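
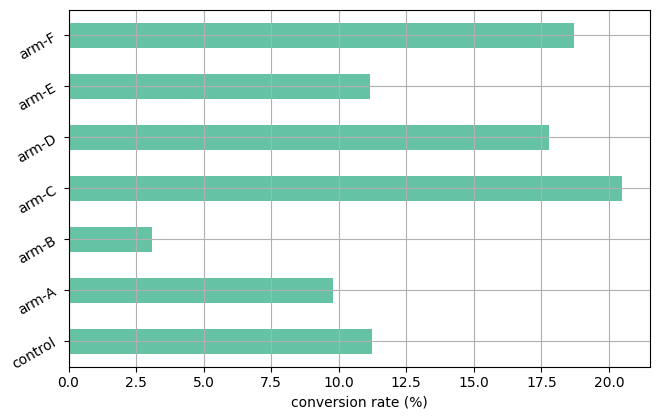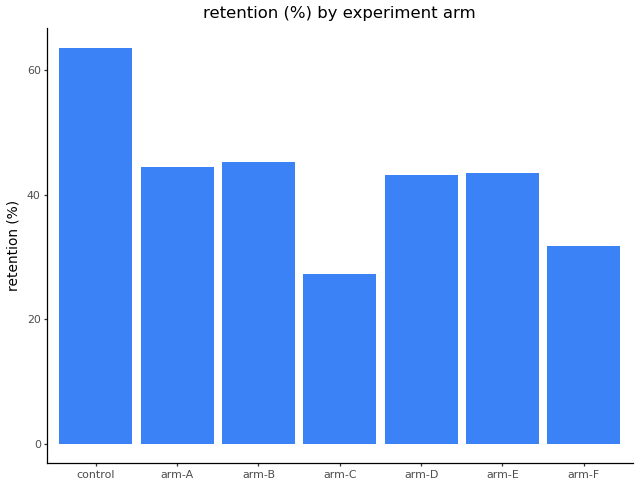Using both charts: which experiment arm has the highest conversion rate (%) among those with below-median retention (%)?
arm-C

Chart 2 median retention (%) ≈ 40; below-median experiment arms: arm-C, arm-D, arm-F. Among those, arm-C has the highest conversion rate (%) (≈ 20).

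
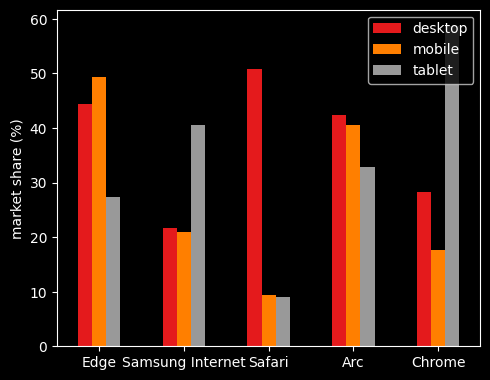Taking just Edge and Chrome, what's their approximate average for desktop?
(45 + 30) / 2 ≈ 38.

≈ 38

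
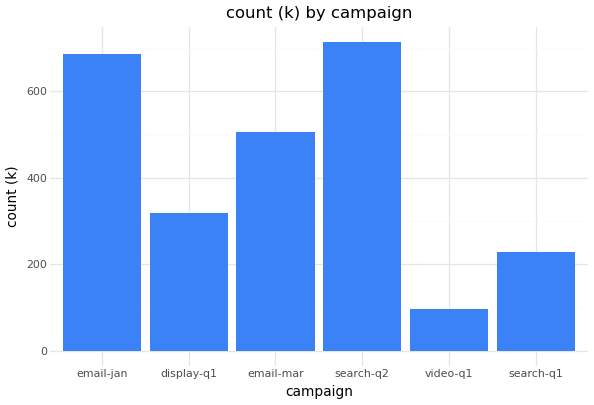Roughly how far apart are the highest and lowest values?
Max search-q2 ≈ 700, min video-q1 ≈ 100; range ≈ 600.

≈ 600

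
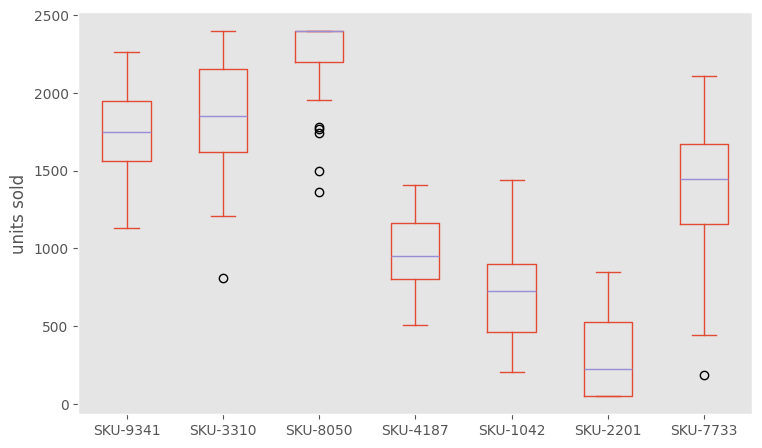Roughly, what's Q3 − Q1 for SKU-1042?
≈ 400

Q3 ≈ 800, Q1 ≈ 400; IQR ≈ 400.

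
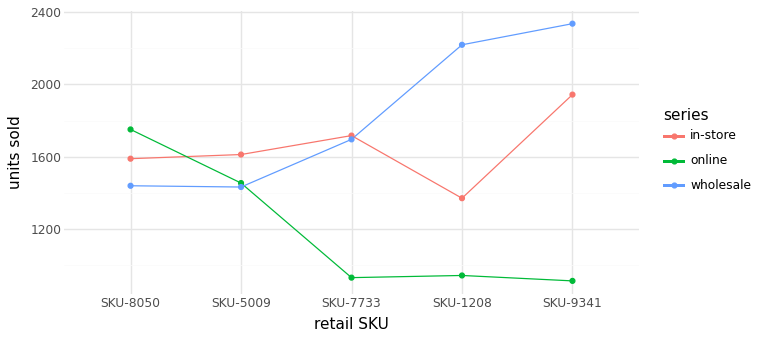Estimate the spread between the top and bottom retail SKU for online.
Max SKU-8050 ≈ 1800, min SKU-9341 ≈ 1000; range ≈ 800.

≈ 800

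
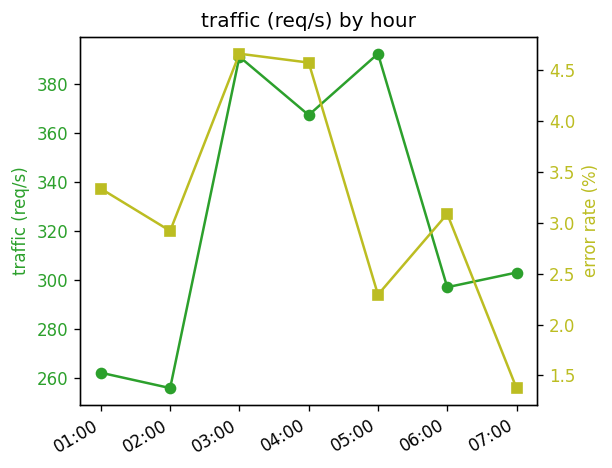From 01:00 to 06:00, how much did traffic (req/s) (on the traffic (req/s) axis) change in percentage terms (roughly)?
01:00 ≈ 260, 06:00 ≈ 300; (300 − 260) / 260 ≈ +15.4%.

≈ +15.4%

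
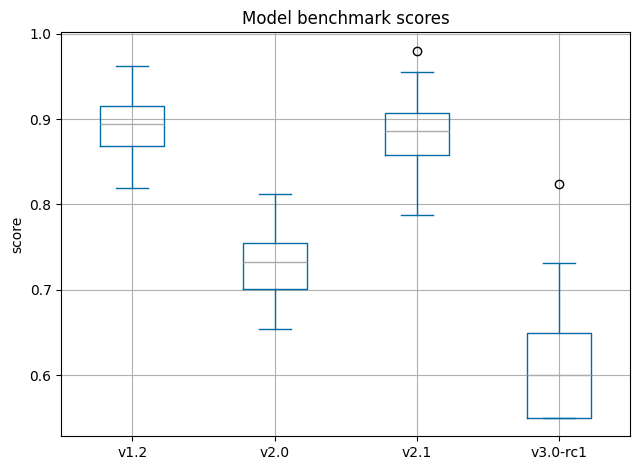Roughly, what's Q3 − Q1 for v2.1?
≈ 0.05

Q3 ≈ 0.90, Q1 ≈ 0.85; IQR ≈ 0.05.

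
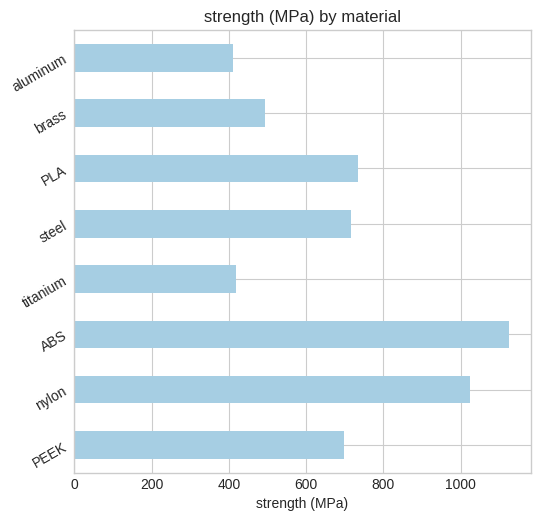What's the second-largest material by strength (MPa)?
nylon

Top 3: ABS ≈ 1100, nylon ≈ 1000, PLA ≈ 700.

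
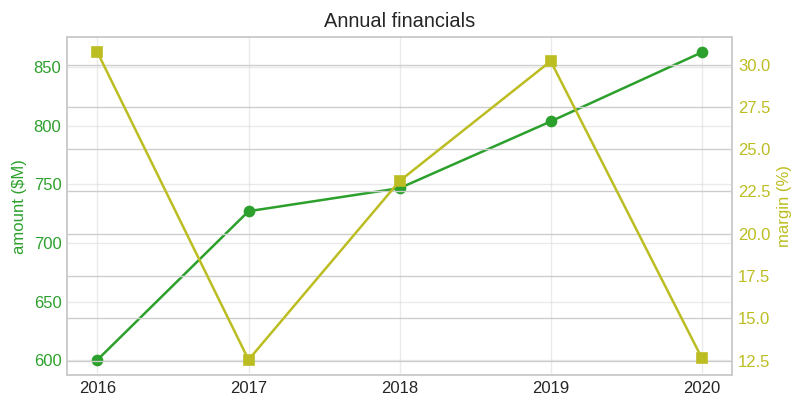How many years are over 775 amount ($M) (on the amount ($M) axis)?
2

Above 775: 2019, 2020.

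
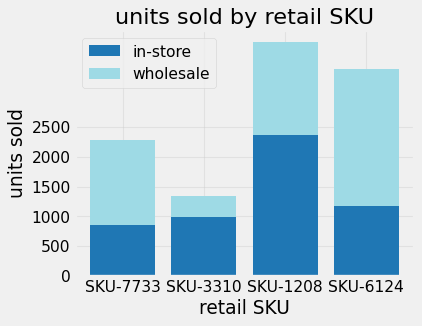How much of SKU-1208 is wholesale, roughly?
wholesale top ≈ 4000, bottom ≈ 2500; segment ≈ 1500.

≈ 1500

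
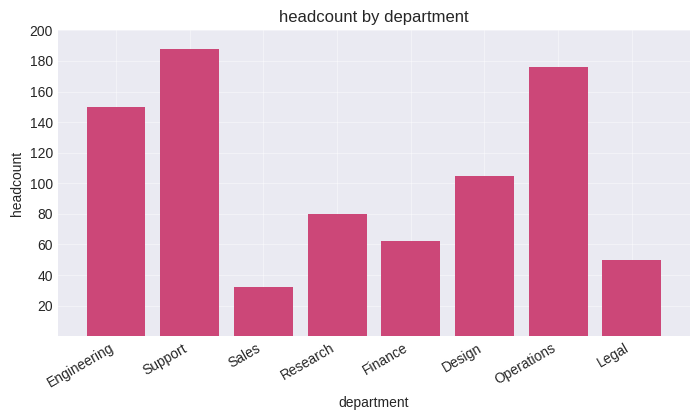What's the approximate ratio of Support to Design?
Support ≈ 180, Design ≈ 100; 180/100 ≈ 1.8.

≈ 1.8×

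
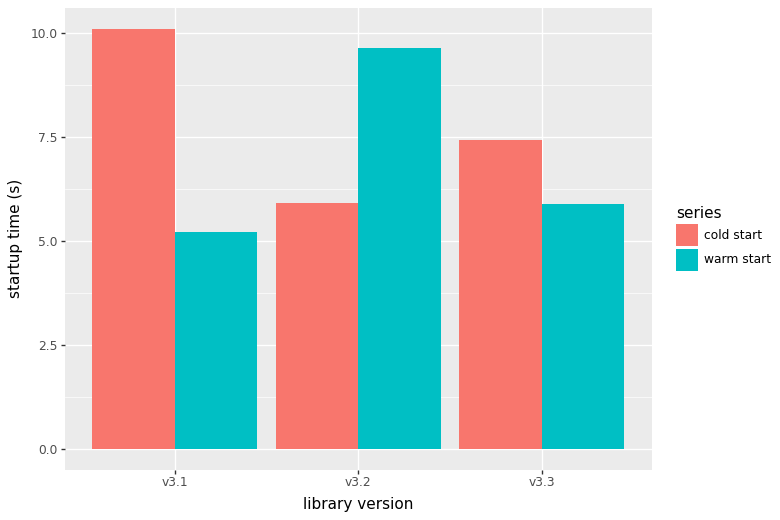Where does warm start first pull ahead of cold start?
v3.1: warm start ≈ 5 vs cold start ≈ 10 (not yet); v3.2: warm start ≈ 10 vs cold start ≈ 6 (first crossover).

v3.2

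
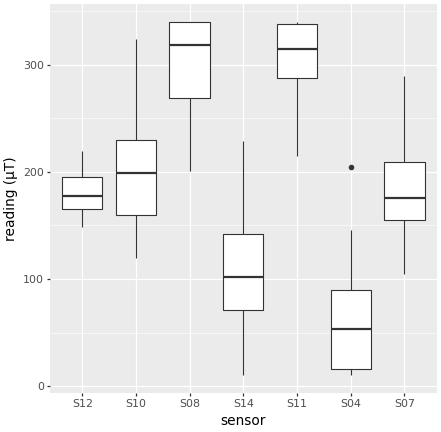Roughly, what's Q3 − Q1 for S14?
≈ 75

Q3 ≈ 150, Q1 ≈ 75; IQR ≈ 75.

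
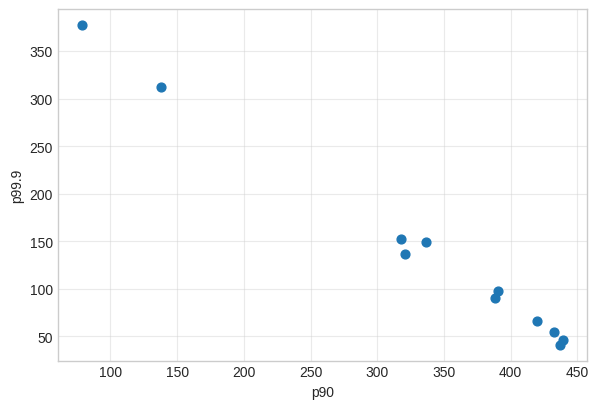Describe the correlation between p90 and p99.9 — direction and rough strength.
negative, strong

Points are negatively correlated; strong (|r| ≈ 1.0).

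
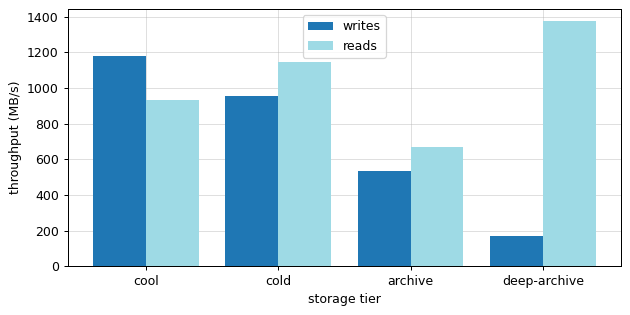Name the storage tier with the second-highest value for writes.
Top 3 for writes: cool ≈ 1200, cold ≈ 1000, archive ≈ 600.

cold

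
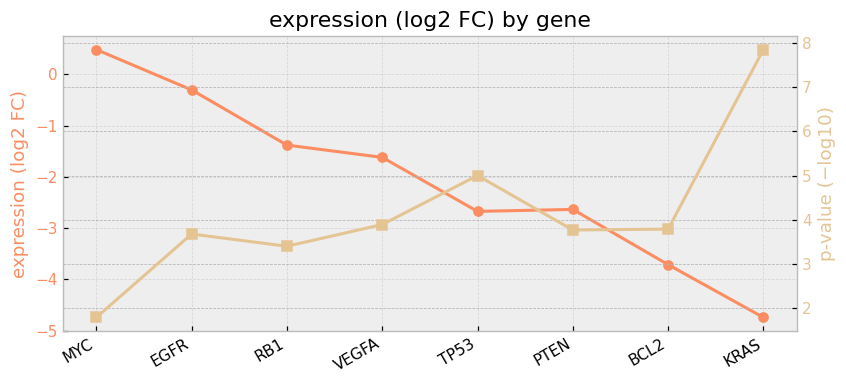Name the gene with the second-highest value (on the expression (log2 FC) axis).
Top 3 (on the expression (log2 FC) axis): MYC ≈ 0.5, EGFR ≈ -0.5, RB1 ≈ -1.5.

EGFR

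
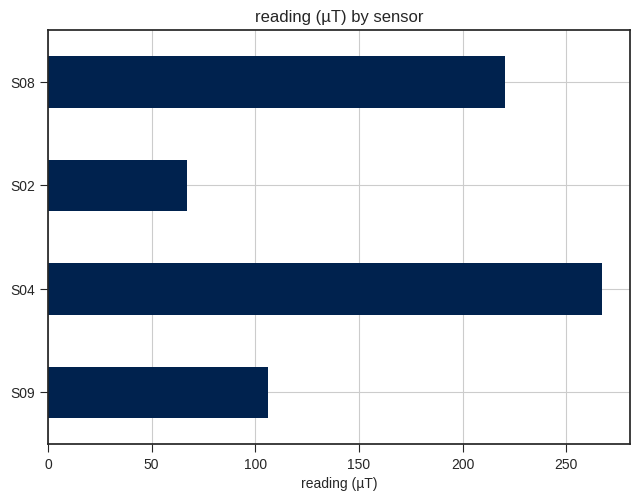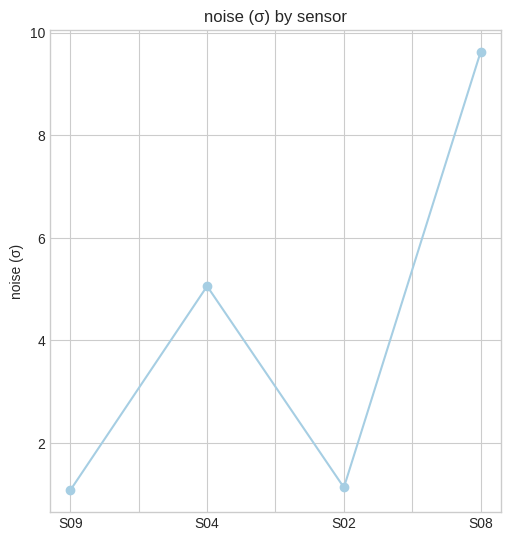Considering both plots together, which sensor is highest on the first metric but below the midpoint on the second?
Chart 2 median noise (σ) ≈ 3; below-median sensors: S09, S02. Among those, S09 has the highest reading (µT) (≈ 100).

S09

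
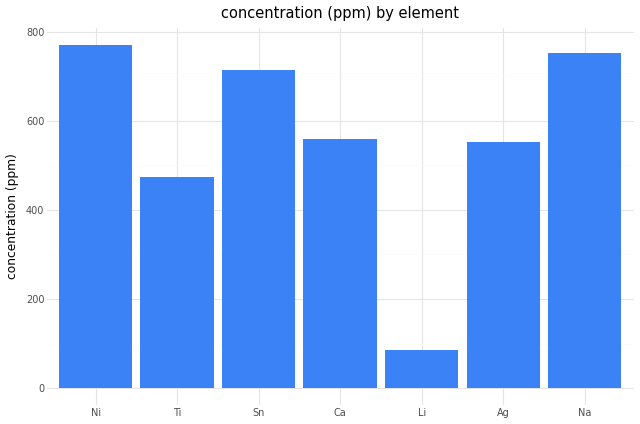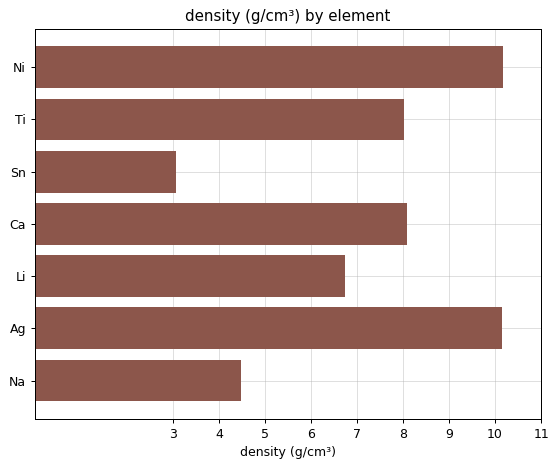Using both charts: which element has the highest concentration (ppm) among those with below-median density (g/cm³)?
Na

Chart 2 median density (g/cm³) ≈ 8; below-median elements: Sn, Li, Na. Among those, Na has the highest concentration (ppm) (≈ 800).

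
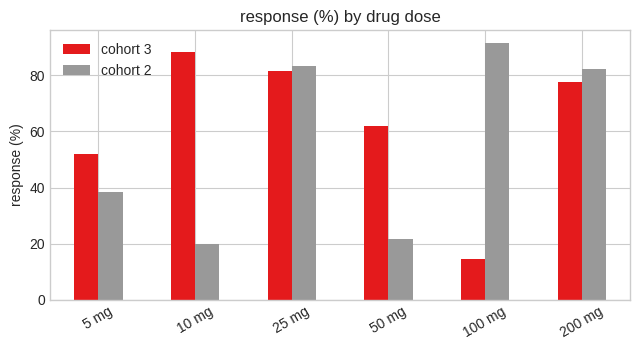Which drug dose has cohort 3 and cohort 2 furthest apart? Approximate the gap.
100 mg, ≈ 80 %

100 mg: cohort 3 ≈ 10, cohort 2 ≈ 90 → gap ≈ 80. Next-largest (10 mg) is only ≈ 70.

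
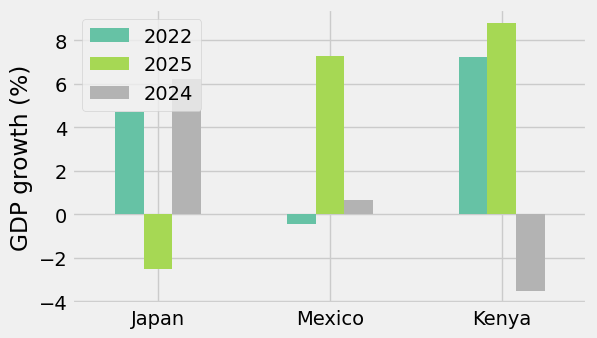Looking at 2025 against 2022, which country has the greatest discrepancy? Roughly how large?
Mexico, ≈ 8 %

Mexico: 2025 ≈ 8, 2022 ≈ 0 → gap ≈ 8. Next-largest (Japan) is only ≈ 6.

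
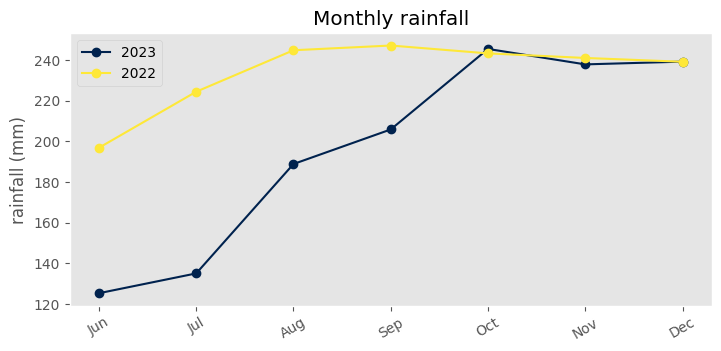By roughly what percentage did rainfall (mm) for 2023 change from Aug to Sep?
Aug ≈ 180, Sep ≈ 200; (200 − 180) / 180 ≈ +11.1%.

≈ +11.1%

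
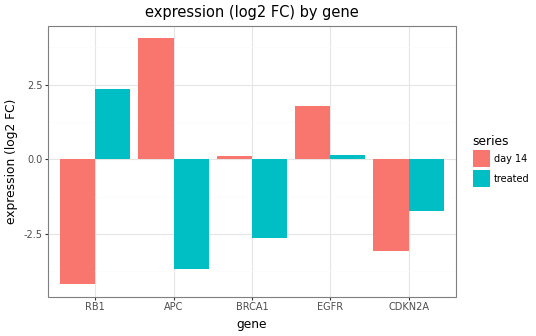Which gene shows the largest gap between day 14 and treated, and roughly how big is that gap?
APC, ≈ 8 log2 FC

APC: day 14 ≈ 4, treated ≈ -4 → gap ≈ 8. Next-largest (RB1) is only ≈ 6.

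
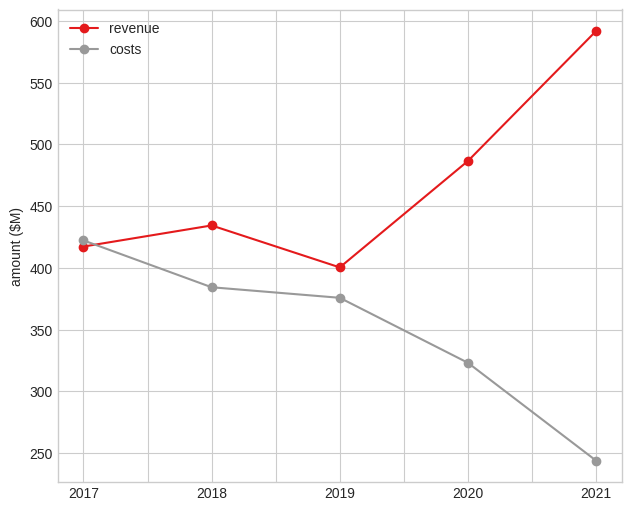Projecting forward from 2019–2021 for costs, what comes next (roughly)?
Last three: 400, 300, 250 → slope ≈ -75/step → next ≈ 175.

≈ 175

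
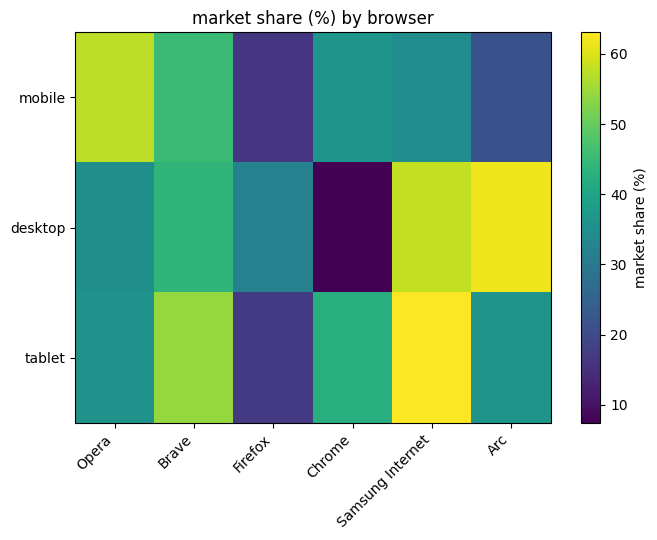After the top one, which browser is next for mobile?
Brave

Top 3 for mobile: Opera ≈ 60, Brave ≈ 45, Chrome ≈ 35.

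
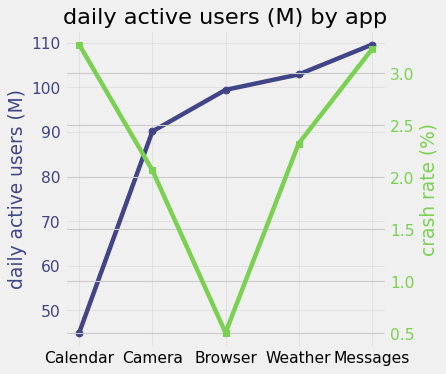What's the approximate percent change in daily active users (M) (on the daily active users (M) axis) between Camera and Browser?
≈ +11.1%

Camera ≈ 90, Browser ≈ 100; (100 − 90) / 90 ≈ +11.1%.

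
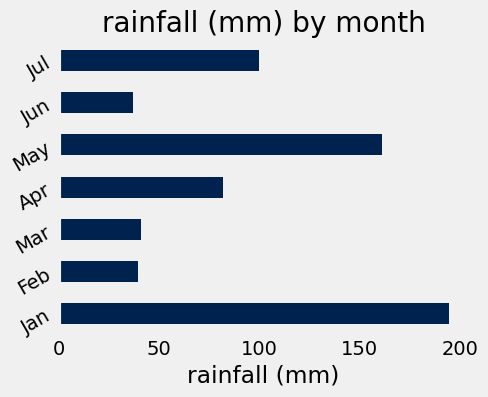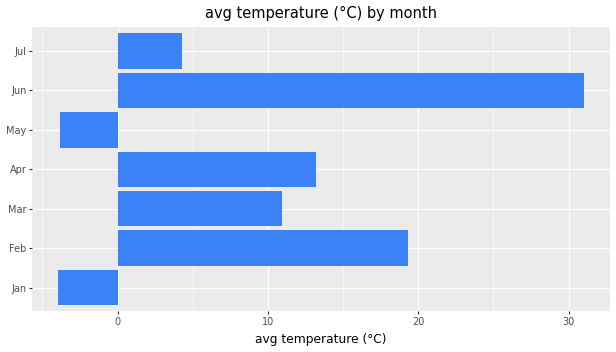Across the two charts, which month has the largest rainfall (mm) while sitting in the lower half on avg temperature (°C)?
Chart 2 median avg temperature (°C) ≈ 10; below-median months: Jan, May, Jul. Among those, Jan has the highest rainfall (mm) (≈ 200).

Jan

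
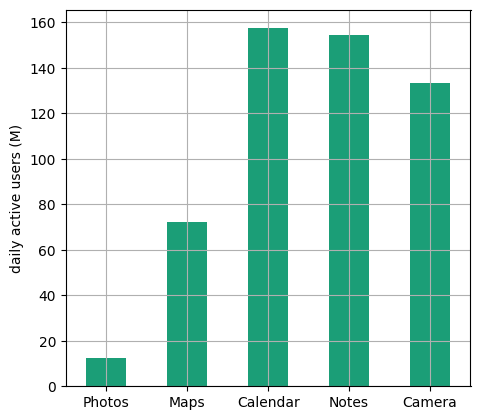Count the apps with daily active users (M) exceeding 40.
Above 40: Maps, Calendar, Notes, Camera.

4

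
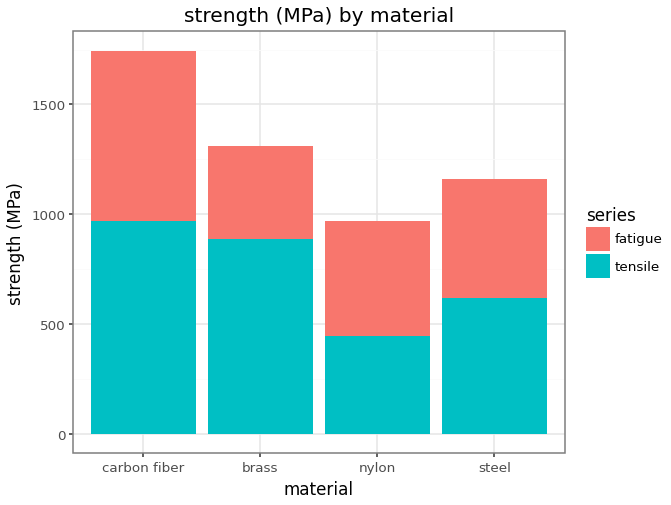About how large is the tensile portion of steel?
≈ 600

tensile top ≈ 600, bottom ≈ 0; segment ≈ 600.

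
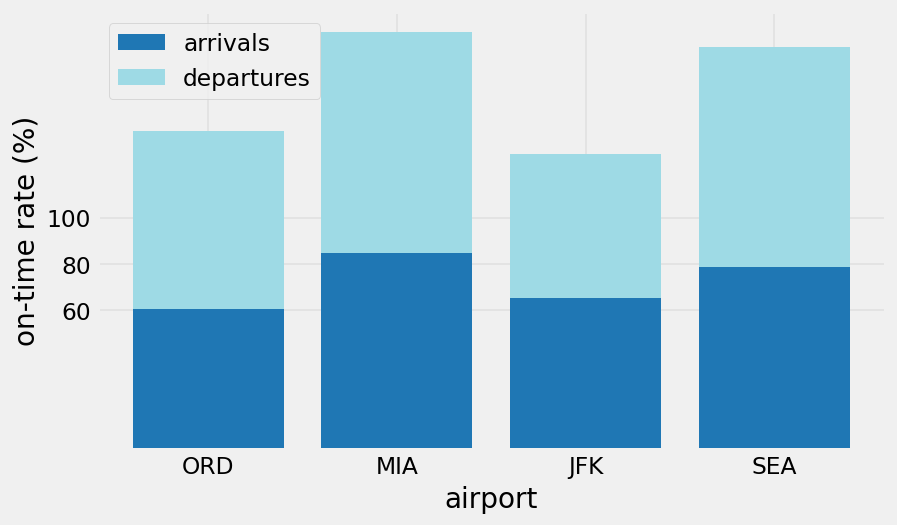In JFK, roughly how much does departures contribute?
departures top ≈ 120, bottom ≈ 60; segment ≈ 60.

≈ 60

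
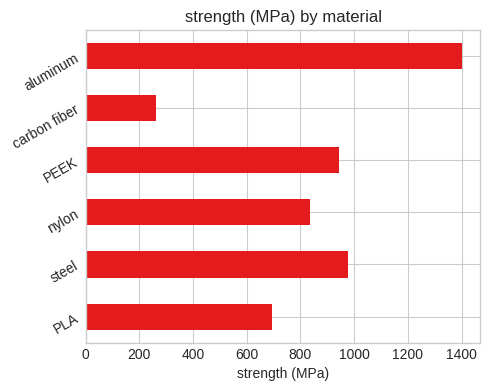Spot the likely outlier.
carbon fiber

carbon fiber ≈ 200; the rest sit between ≈ 600 and ≈ 1400.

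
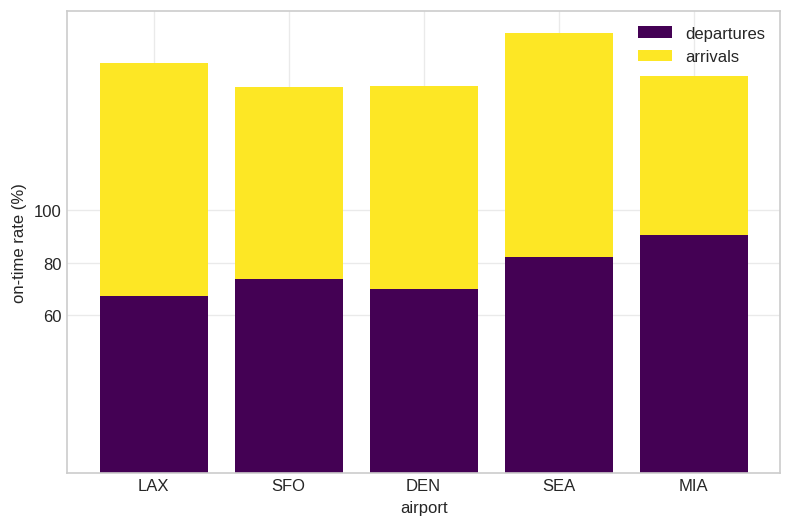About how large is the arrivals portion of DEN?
≈ 80

arrivals top ≈ 140, bottom ≈ 60; segment ≈ 80.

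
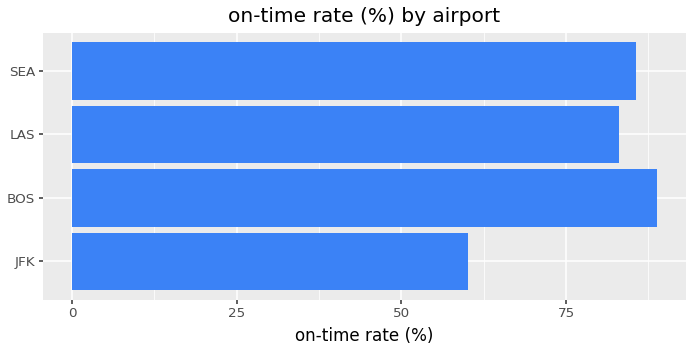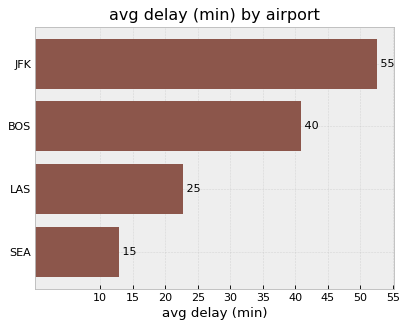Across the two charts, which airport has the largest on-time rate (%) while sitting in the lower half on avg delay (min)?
Chart 2 median avg delay (min) ≈ 30; below-median airports: LAS, SEA. Among those, SEA has the highest on-time rate (%) (≈ 90).

SEA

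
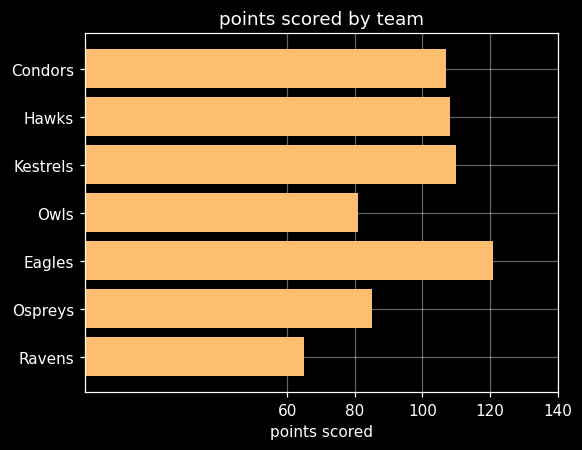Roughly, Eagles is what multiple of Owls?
Eagles ≈ 120, Owls ≈ 80; 120/80 ≈ 1.5.

≈ 1.5×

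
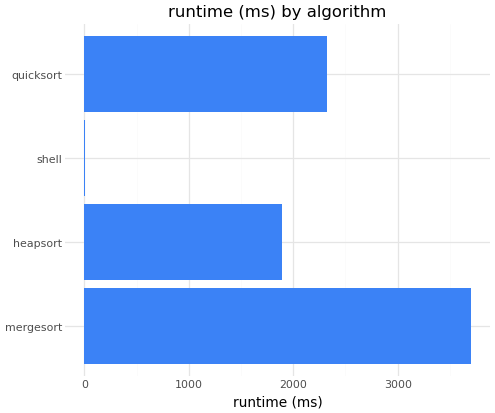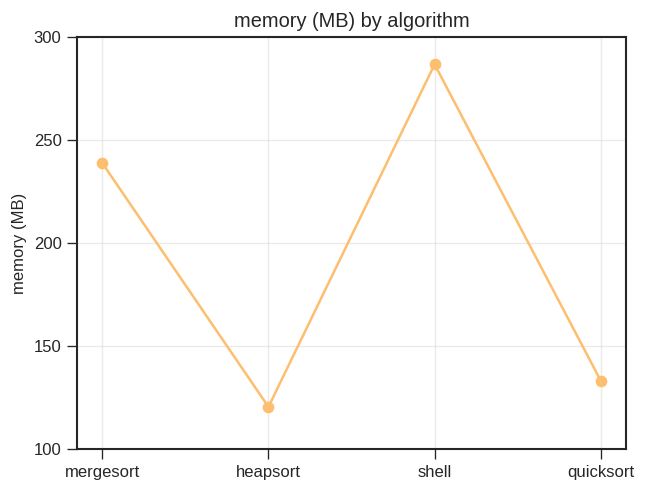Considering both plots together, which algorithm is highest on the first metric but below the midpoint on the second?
quicksort

Chart 2 median memory (MB) ≈ 200; below-median algorithms: heapsort, quicksort. Among those, quicksort has the highest runtime (ms) (≈ 2500).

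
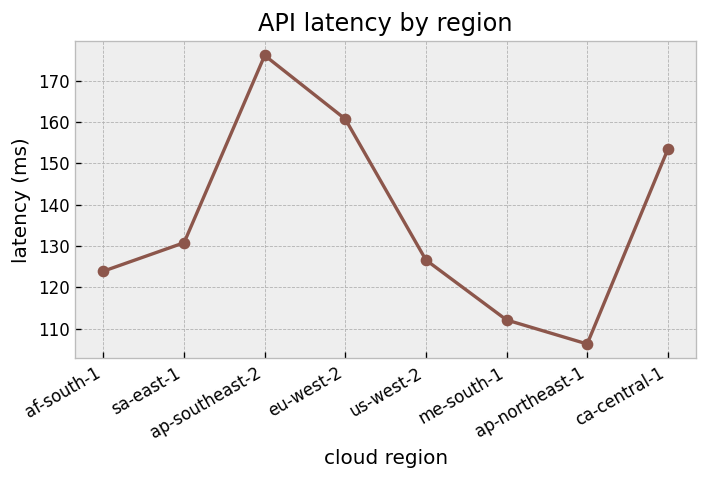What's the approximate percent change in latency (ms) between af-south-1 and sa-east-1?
≈ +8.3%

af-south-1 ≈ 120, sa-east-1 ≈ 130; (130 − 120) / 120 ≈ +8.3%.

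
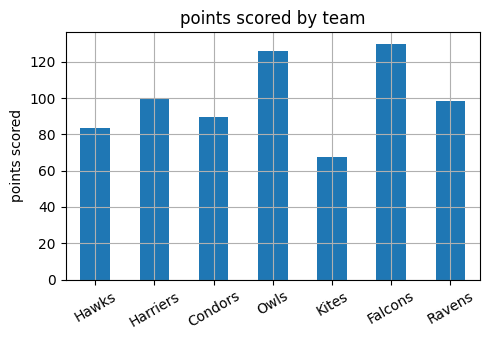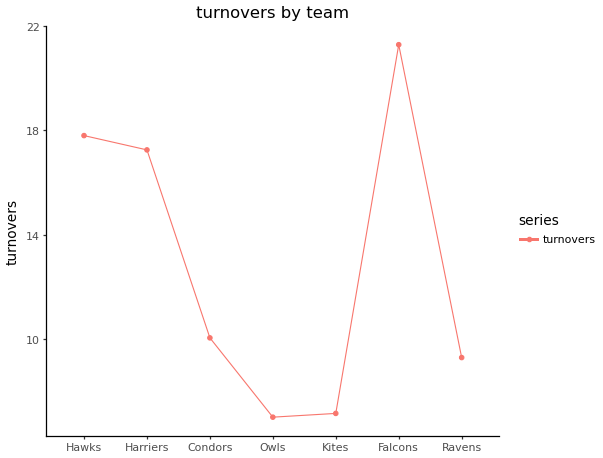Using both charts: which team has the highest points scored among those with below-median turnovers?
Chart 2 median turnovers ≈ 10; below-median teams: Owls, Kites, Ravens. Among those, Owls has the highest points scored (≈ 120).

Owls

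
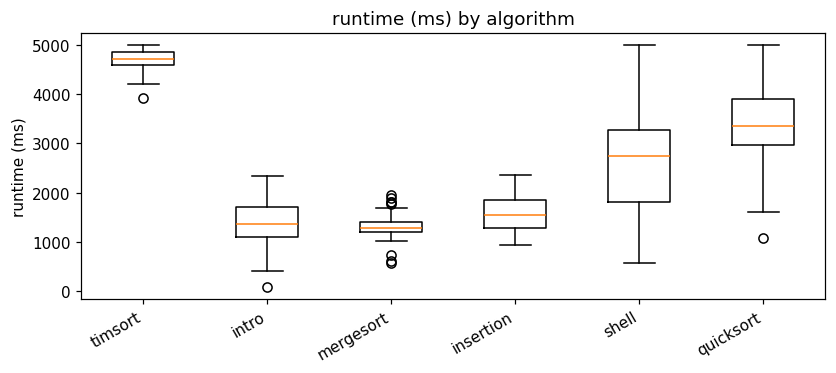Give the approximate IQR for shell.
Q3 ≈ 3500, Q1 ≈ 2000; IQR ≈ 1500.

≈ 1500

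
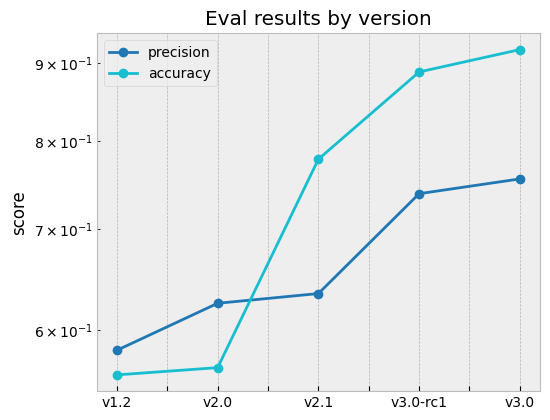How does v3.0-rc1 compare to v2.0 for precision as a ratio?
v3.0-rc1 ≈ 0.75, v2.0 ≈ 0.65; 0.75/0.65 ≈ 1.15.

≈ 1.15×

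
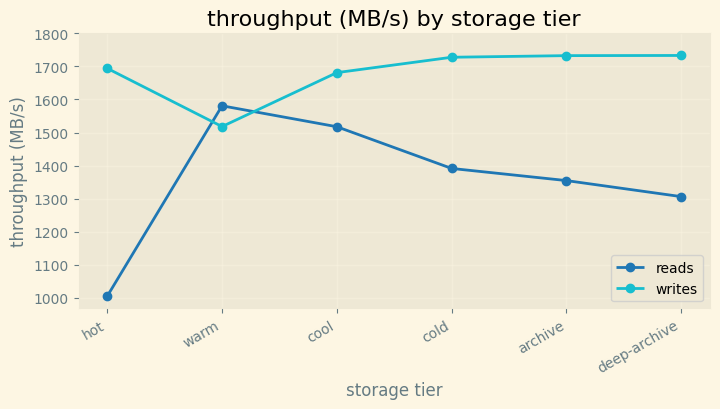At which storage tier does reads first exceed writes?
warm

hot: reads ≈ 1000 vs writes ≈ 1700 (not yet); warm: reads ≈ 1600 vs writes ≈ 1500 (first crossover).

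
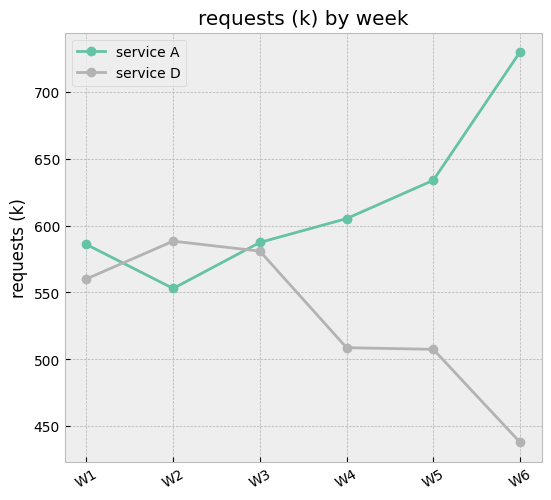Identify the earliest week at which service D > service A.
W2

W1: service D ≈ 550 vs service A ≈ 575 (not yet); W2: service D ≈ 600 vs service A ≈ 550 (first crossover).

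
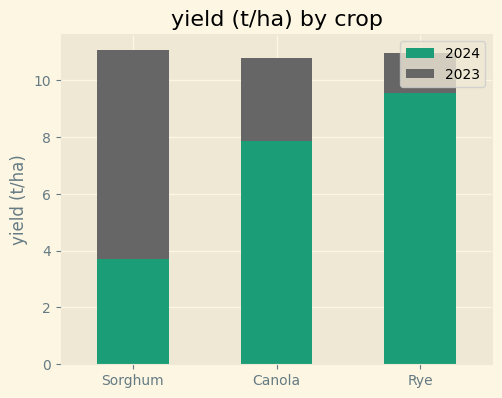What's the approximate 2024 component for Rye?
2024 top ≈ 10, bottom ≈ 0; segment ≈ 10.

≈ 10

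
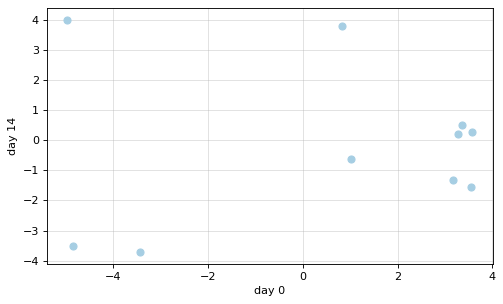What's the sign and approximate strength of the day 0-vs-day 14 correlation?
no clear correlation

Points are roughly uncorrelated; weak (|r| ≈ 0.1).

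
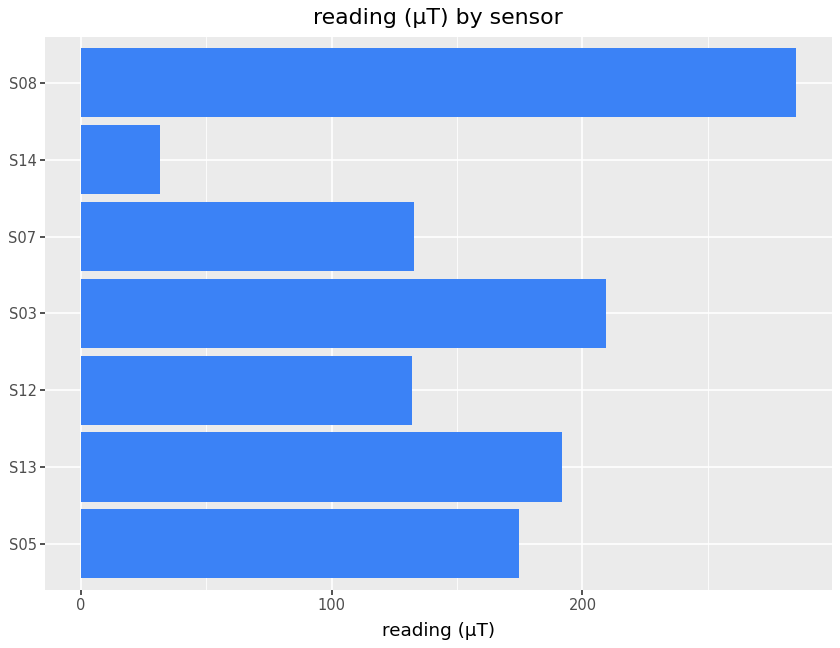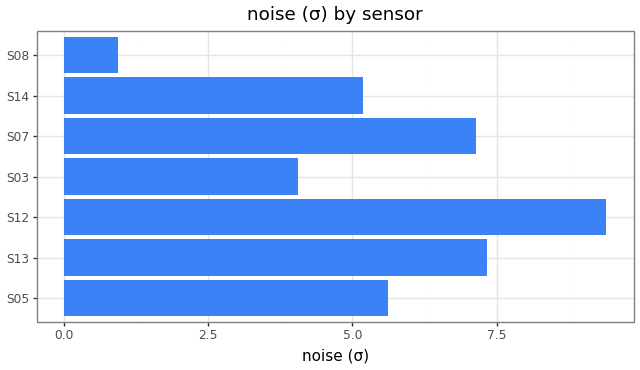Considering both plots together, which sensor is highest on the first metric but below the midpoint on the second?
Chart 2 median noise (σ) ≈ 6; below-median sensors: S03, S14, S08. Among those, S08 has the highest reading (µT) (≈ 300).

S08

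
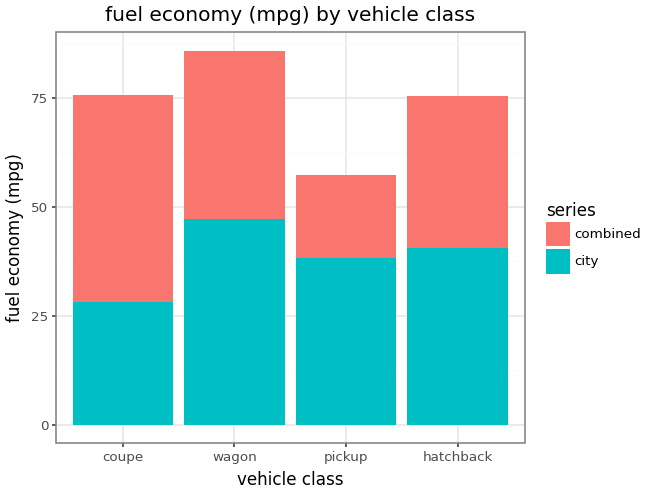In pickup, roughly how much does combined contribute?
combined top ≈ 60, bottom ≈ 40; segment ≈ 20.

≈ 20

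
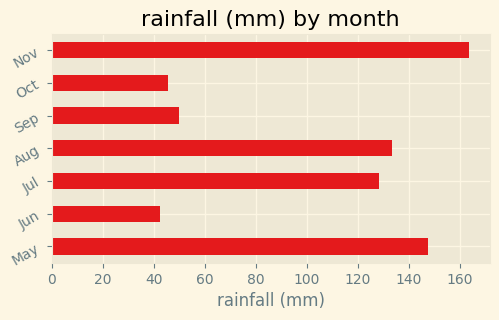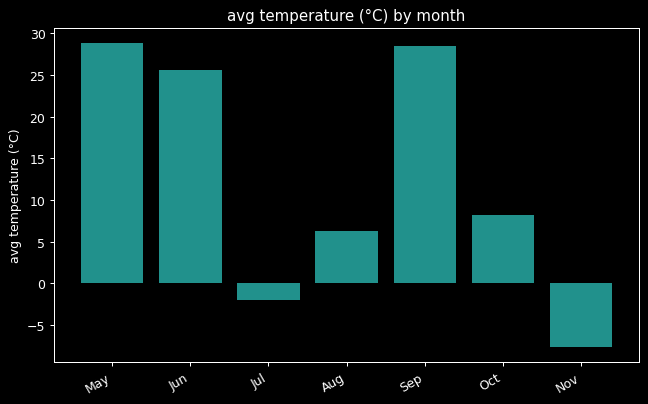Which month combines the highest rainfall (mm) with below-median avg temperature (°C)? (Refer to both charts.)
Nov

Chart 2 median avg temperature (°C) ≈ 10; below-median months: Jul, Aug, Nov. Among those, Nov has the highest rainfall (mm) (≈ 160).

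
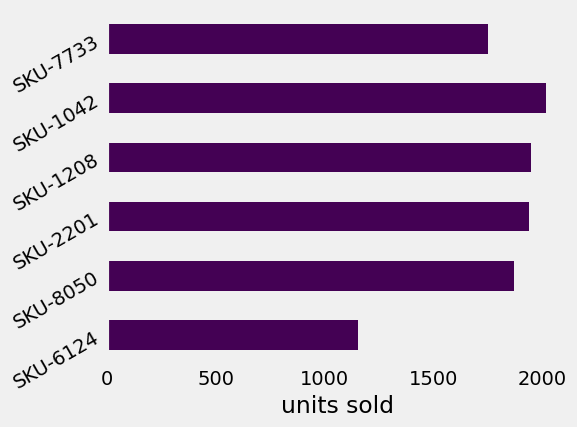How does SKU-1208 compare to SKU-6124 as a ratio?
SKU-1208 ≈ 2000, SKU-6124 ≈ 1200; 2000/1200 ≈ 1.67.

≈ 1.67×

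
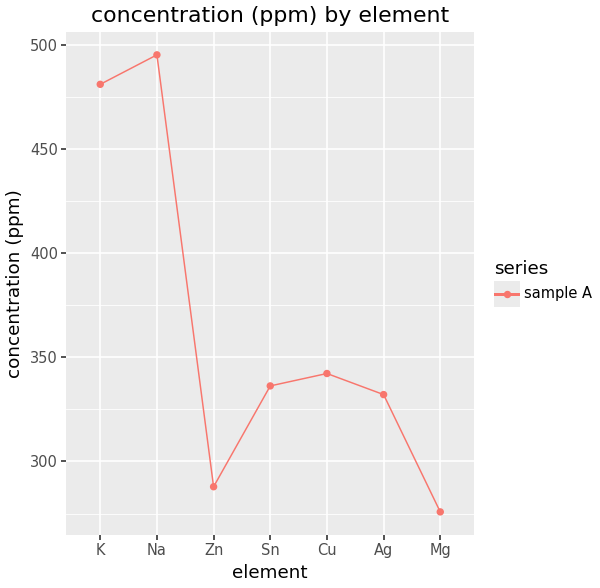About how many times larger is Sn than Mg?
Sn ≈ 340, Mg ≈ 280; 340/280 ≈ 1.21.

≈ 1.21×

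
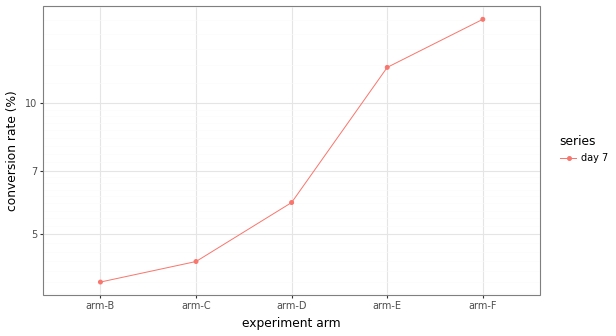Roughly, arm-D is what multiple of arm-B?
≈ 1.5×

arm-D ≈ 6, arm-B ≈ 4; 6/4 ≈ 1.5.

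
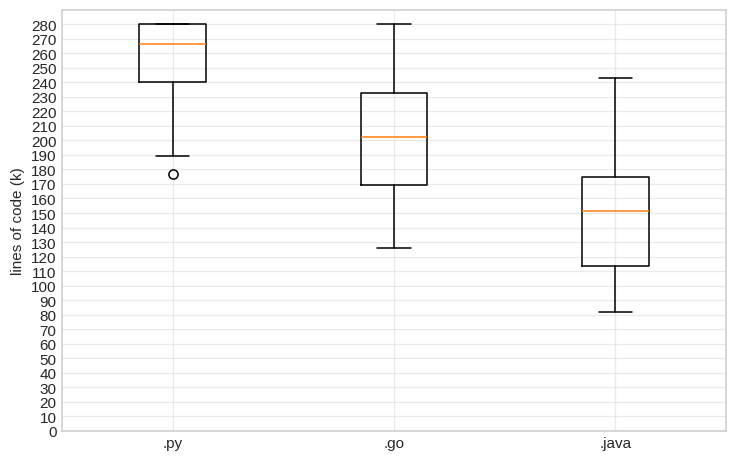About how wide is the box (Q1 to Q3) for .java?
≈ 60

Q3 ≈ 170, Q1 ≈ 110; IQR ≈ 60.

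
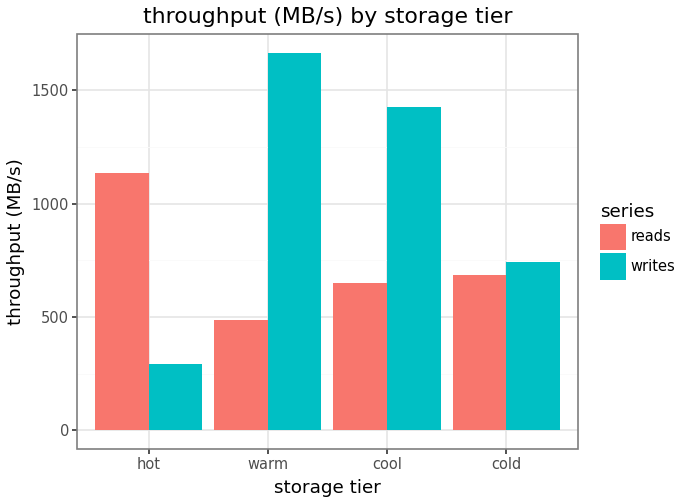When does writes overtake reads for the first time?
hot: writes ≈ 200 vs reads ≈ 1200 (not yet); warm: writes ≈ 1600 vs reads ≈ 400 (first crossover).

warm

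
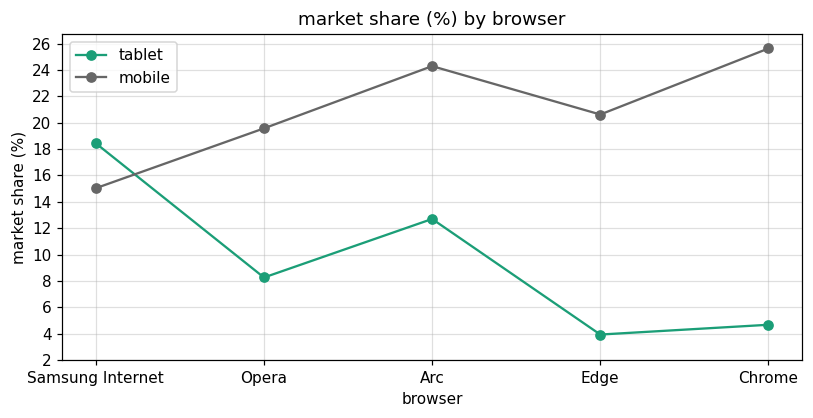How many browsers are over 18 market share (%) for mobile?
4

Above 18: Opera, Arc, Edge, Chrome.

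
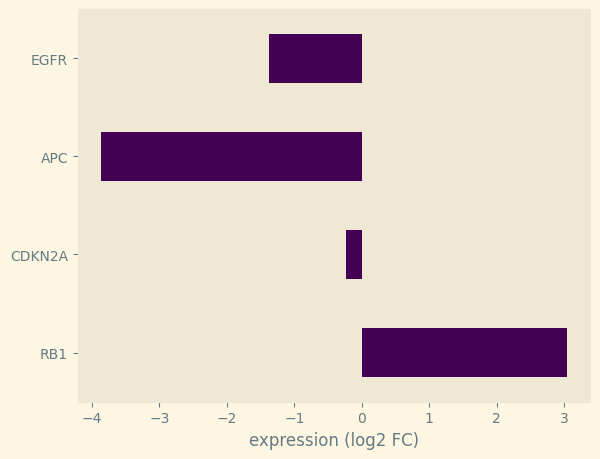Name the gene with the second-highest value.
CDKN2A

Top 3: RB1 ≈ 3, CDKN2A ≈ 0, EGFR ≈ -1.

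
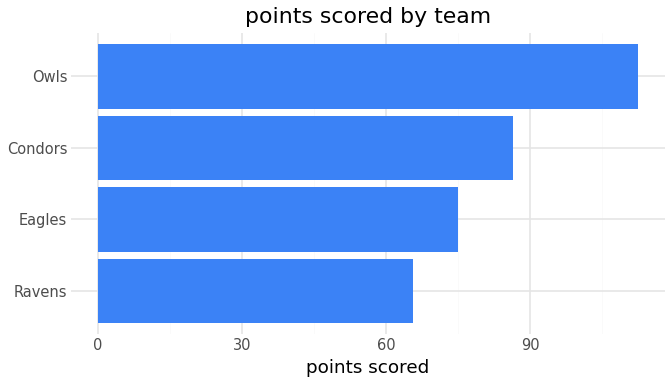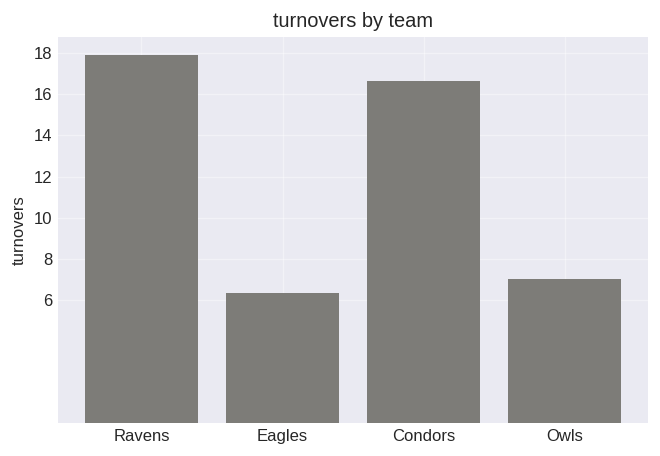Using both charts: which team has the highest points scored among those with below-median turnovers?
Chart 2 median turnovers ≈ 12; below-median teams: Eagles, Owls. Among those, Owls has the highest points scored (≈ 120).

Owls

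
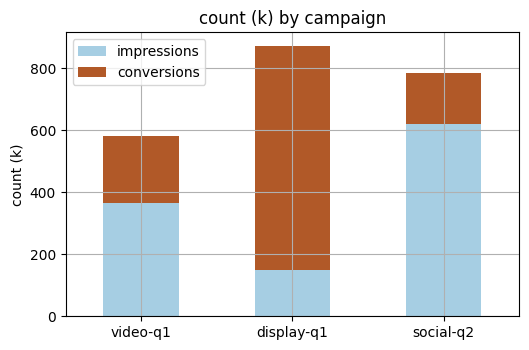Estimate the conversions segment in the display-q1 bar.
conversions top ≈ 900, bottom ≈ 100; segment ≈ 800.

≈ 800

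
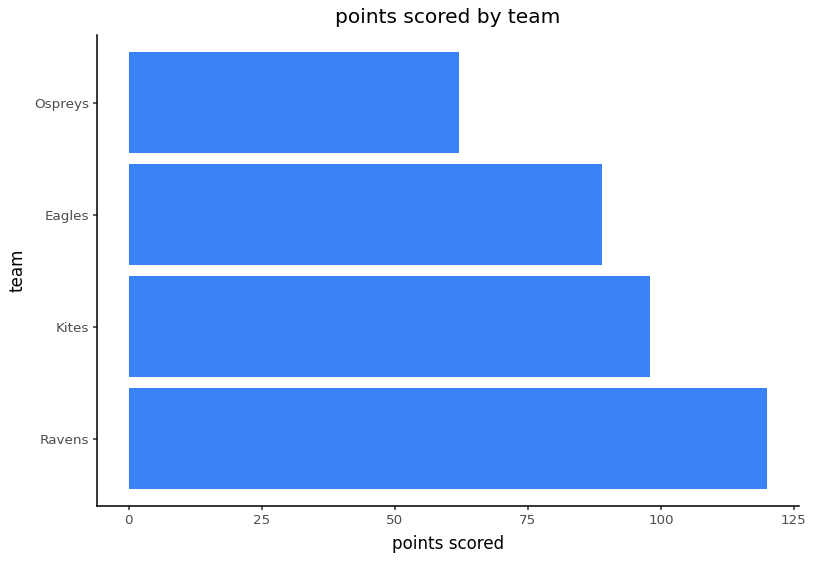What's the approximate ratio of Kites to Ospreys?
Kites ≈ 100, Ospreys ≈ 60; 100/60 ≈ 1.67.

≈ 1.67×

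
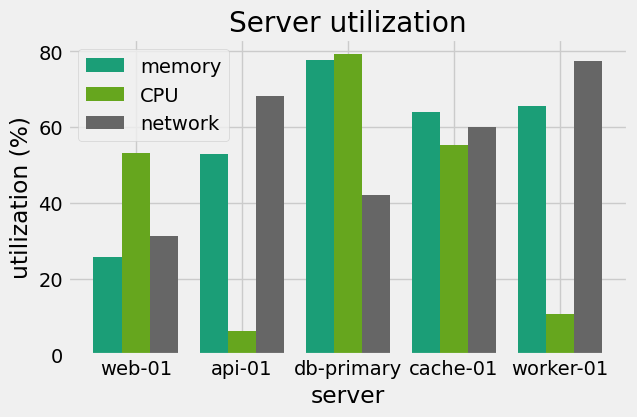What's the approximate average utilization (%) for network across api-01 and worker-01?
≈ 75

(70 + 80) / 2 ≈ 75.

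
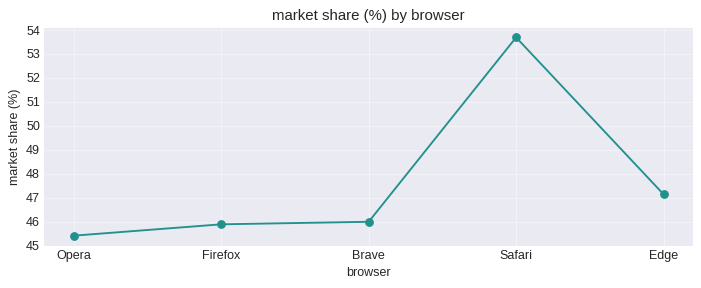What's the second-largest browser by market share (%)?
Edge

Top 3: Safari ≈ 54, Edge ≈ 47, Brave ≈ 46.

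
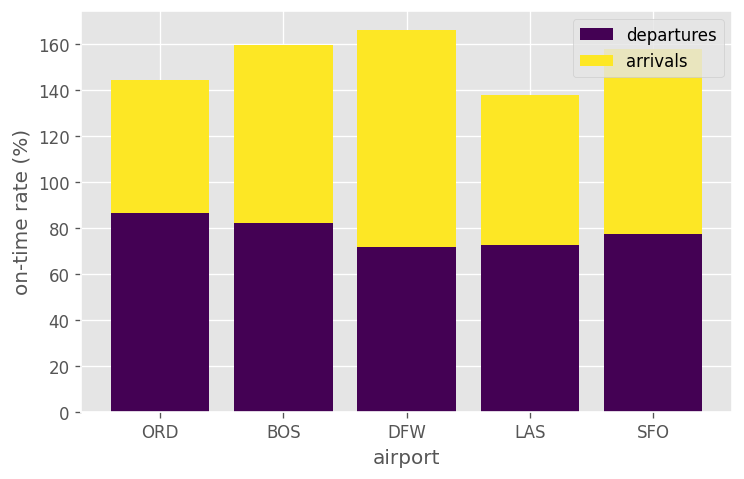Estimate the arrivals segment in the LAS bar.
≈ 60

arrivals top ≈ 140, bottom ≈ 80; segment ≈ 60.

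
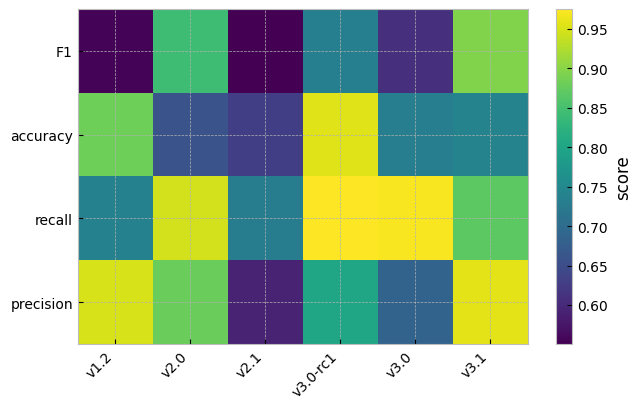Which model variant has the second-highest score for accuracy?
Top 3 for accuracy: v3.0-rc1 ≈ 0.95, v1.2 ≈ 0.90, v3.1 ≈ 0.75.

v1.2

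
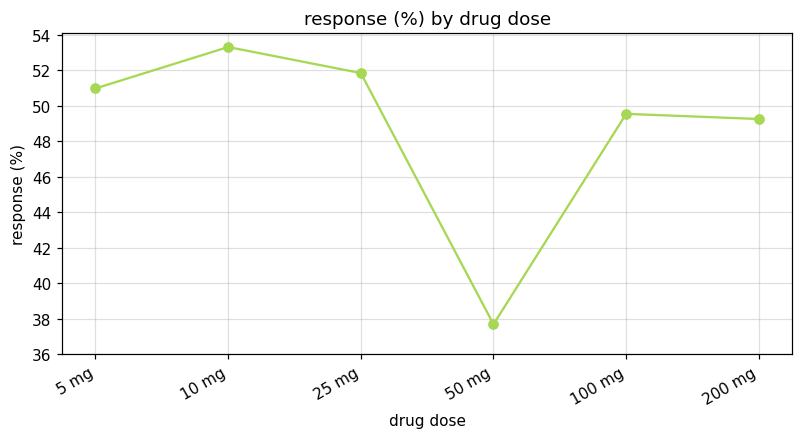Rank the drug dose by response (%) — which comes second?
25 mg

Top 3: 10 mg ≈ 54, 25 mg ≈ 52, 5 mg ≈ 50.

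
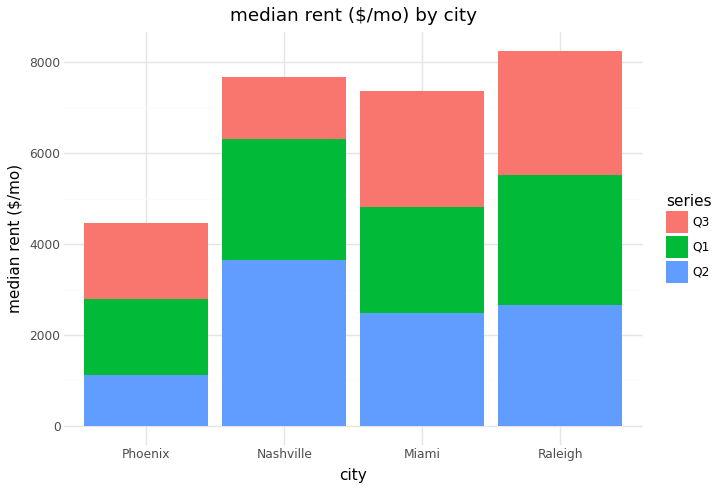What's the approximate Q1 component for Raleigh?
≈ 3000

Q1 top ≈ 6000, bottom ≈ 3000; segment ≈ 3000.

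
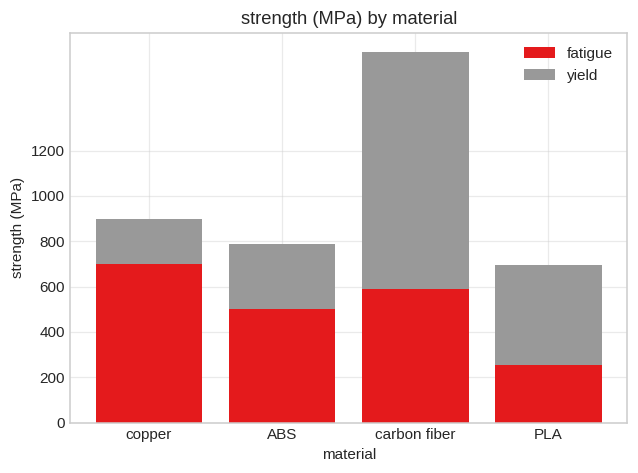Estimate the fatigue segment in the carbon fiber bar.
fatigue top ≈ 600, bottom ≈ 0; segment ≈ 600.

≈ 600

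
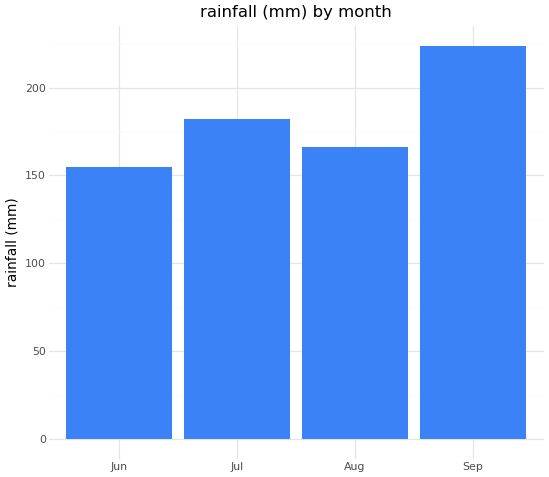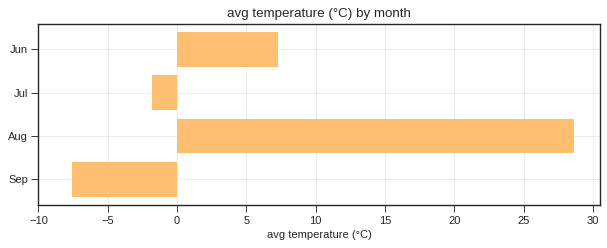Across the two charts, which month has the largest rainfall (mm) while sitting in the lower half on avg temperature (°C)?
Sep

Chart 2 median avg temperature (°C) ≈ 5; below-median months: Jul, Sep. Among those, Sep has the highest rainfall (mm) (≈ 225).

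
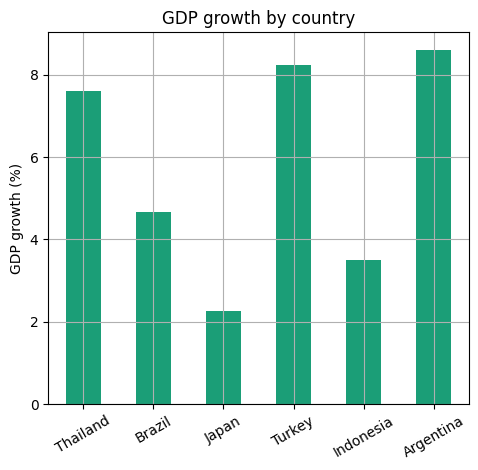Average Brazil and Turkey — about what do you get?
≈ 6

(5 + 8) / 2 ≈ 6.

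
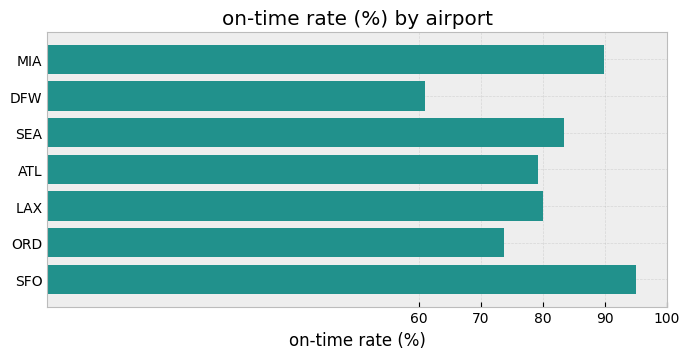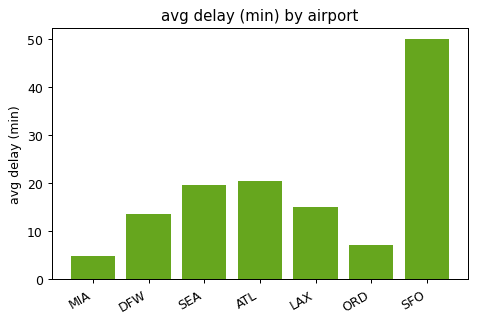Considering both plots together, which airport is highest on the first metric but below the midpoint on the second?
MIA

Chart 2 median avg delay (min) ≈ 15; below-median airports: MIA, DFW, ORD. Among those, MIA has the highest on-time rate (%) (≈ 90).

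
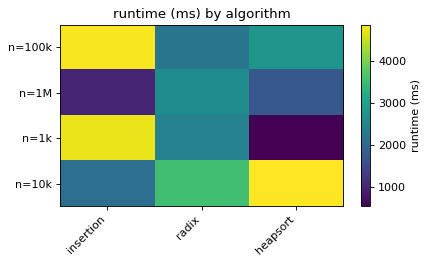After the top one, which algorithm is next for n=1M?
heapsort

Top 3 for n=1M: radix ≈ 2500, heapsort ≈ 1500, insertion ≈ 1000.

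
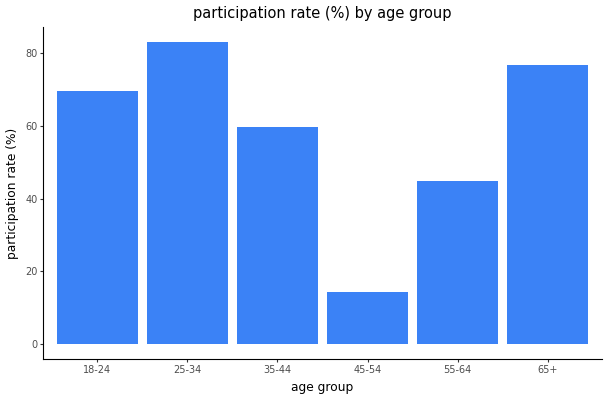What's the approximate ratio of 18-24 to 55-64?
≈ 1.75×

18-24 ≈ 70, 55-64 ≈ 40; 70/40 ≈ 1.75.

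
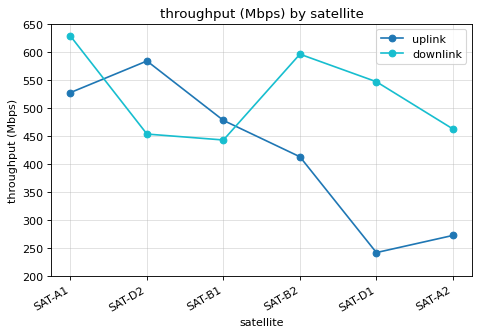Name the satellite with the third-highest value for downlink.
Top 4 for downlink: SAT-A1 ≈ 650, SAT-B2 ≈ 600, SAT-D1 ≈ 550, SAT-A2 ≈ 450.

SAT-D1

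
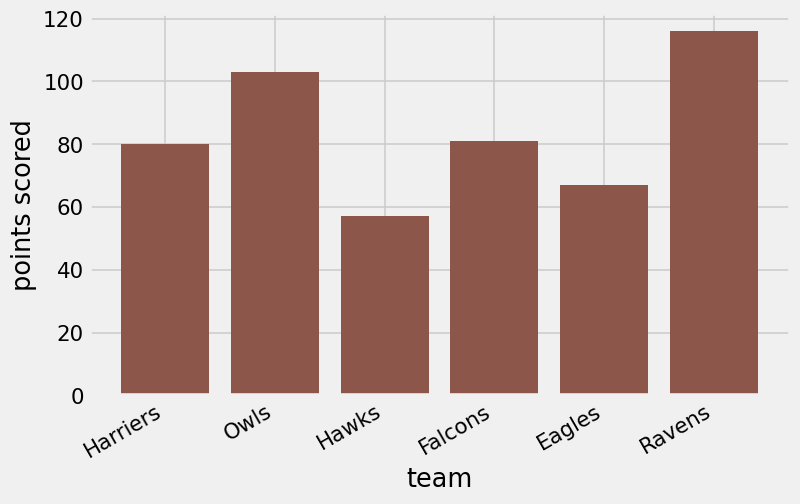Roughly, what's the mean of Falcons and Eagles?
≈ 75

(80 + 70) / 2 ≈ 75.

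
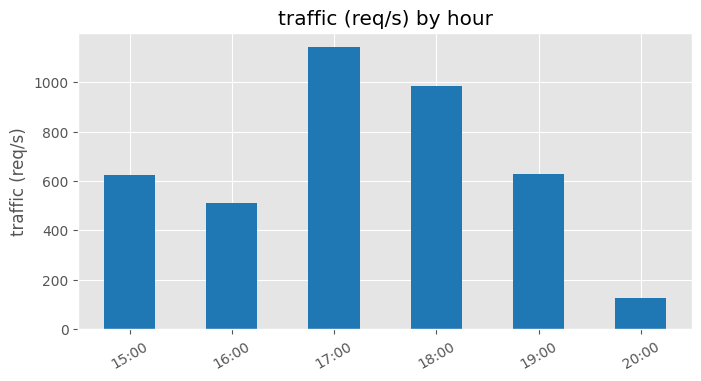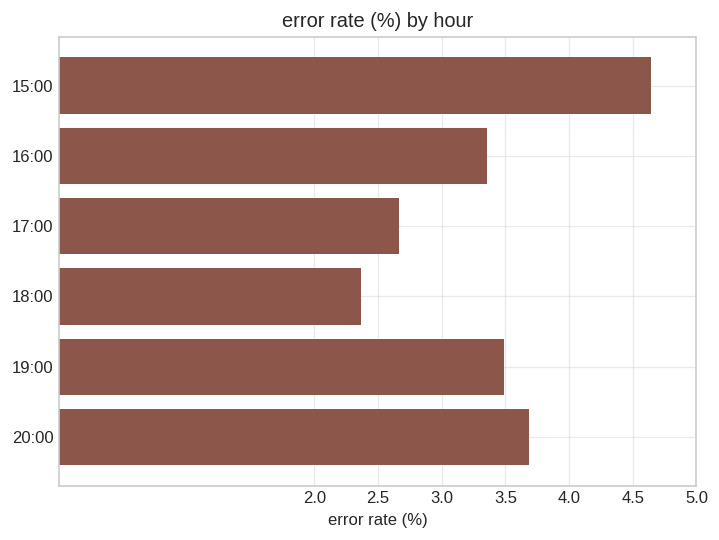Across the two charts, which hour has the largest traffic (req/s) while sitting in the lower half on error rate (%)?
Chart 2 median error rate (%) ≈ 3.5; below-median hours: 16:00, 17:00, 18:00. Among those, 17:00 has the highest traffic (req/s) (≈ 1200).

17:00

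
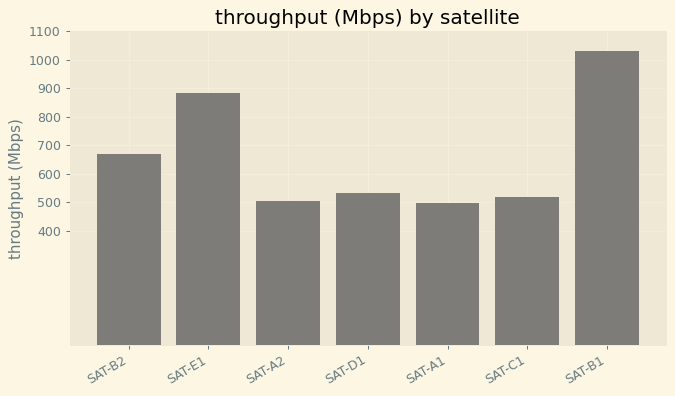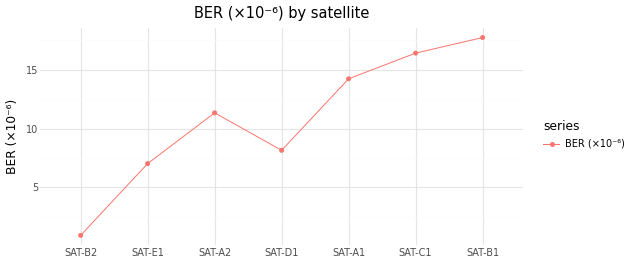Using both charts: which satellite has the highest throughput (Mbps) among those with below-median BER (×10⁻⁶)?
Chart 2 median BER (×10⁻⁶) ≈ 12; below-median satellites: SAT-B2, SAT-E1, SAT-D1. Among those, SAT-E1 has the highest throughput (Mbps) (≈ 900).

SAT-E1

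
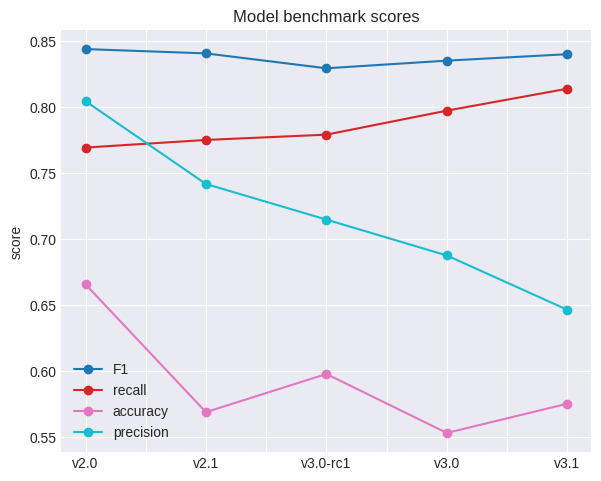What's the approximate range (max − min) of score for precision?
≈ 0.15

Max v2.0 ≈ 0.80, min v3.1 ≈ 0.65; range ≈ 0.15.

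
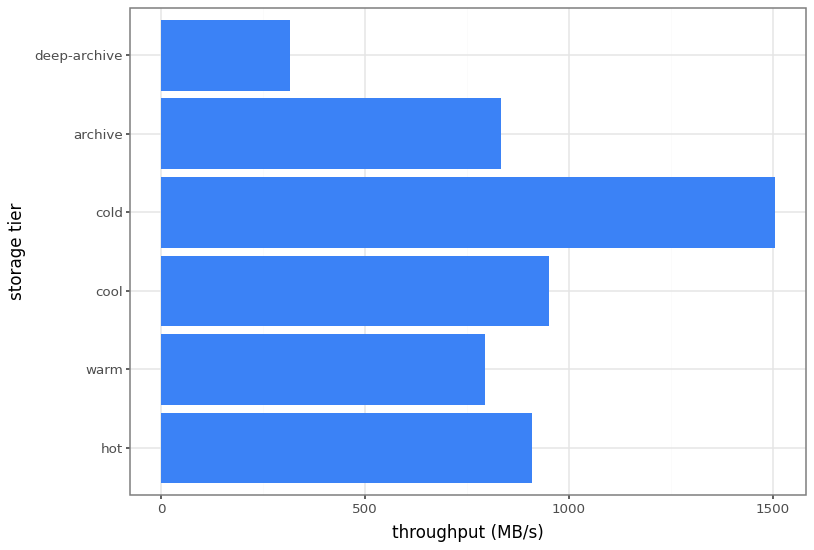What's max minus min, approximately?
≈ 1200

Max cold ≈ 1600, min deep-archive ≈ 400; range ≈ 1200.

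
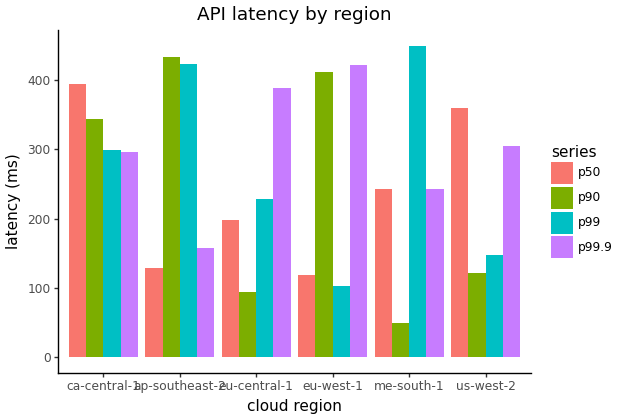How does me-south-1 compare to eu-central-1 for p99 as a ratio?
me-south-1 ≈ 450, eu-central-1 ≈ 250; 450/250 ≈ 1.8.

≈ 1.8×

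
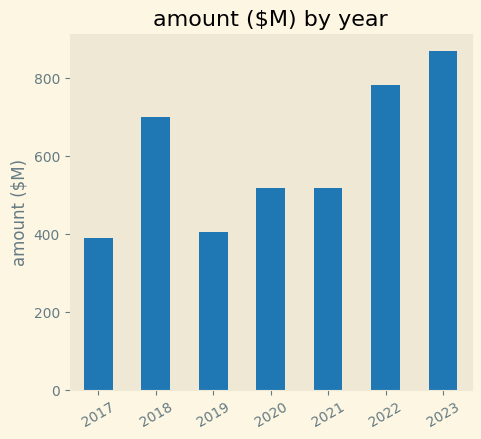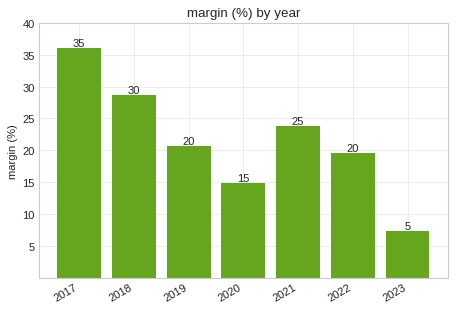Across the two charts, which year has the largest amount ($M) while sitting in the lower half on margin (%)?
Chart 2 median margin (%) ≈ 20; below-median years: 2020, 2022, 2023. Among those, 2023 has the highest amount ($M) (≈ 900).

2023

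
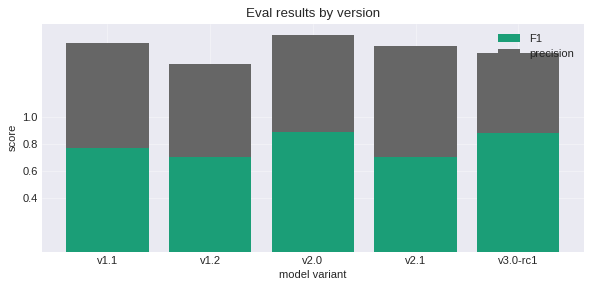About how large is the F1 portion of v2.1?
F1 top ≈ 0.8, bottom ≈ 0.0; segment ≈ 0.8.

≈ 0.8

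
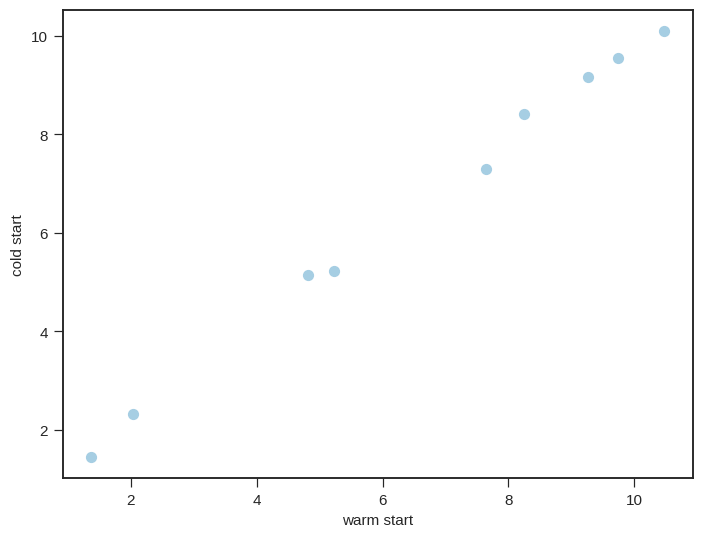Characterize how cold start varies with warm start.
positive, strong

Points are positively correlated; strong (|r| ≈ 1.0).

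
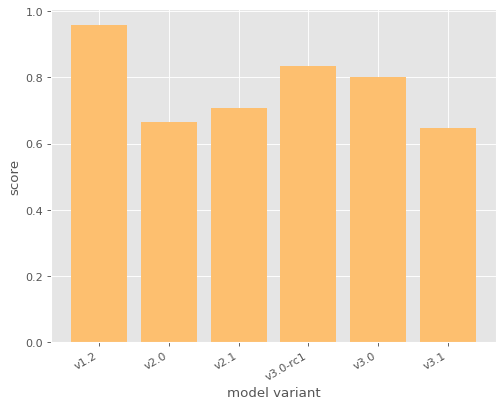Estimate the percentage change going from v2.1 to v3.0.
v2.1 ≈ 0.7, v3.0 ≈ 0.8; (0.8 − 0.7) / 0.7 ≈ +14.3%.

≈ +14.3%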